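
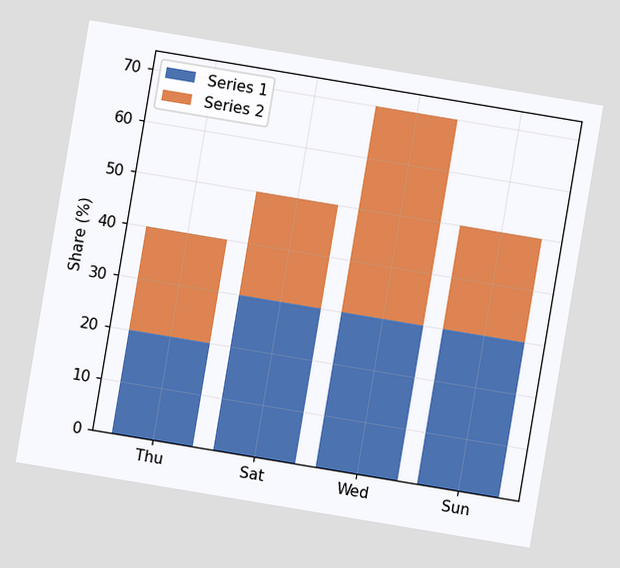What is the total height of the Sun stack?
The chart is tilted about 9° clockwise. The Sun stack's top reaches 50% on the y-axis.

50%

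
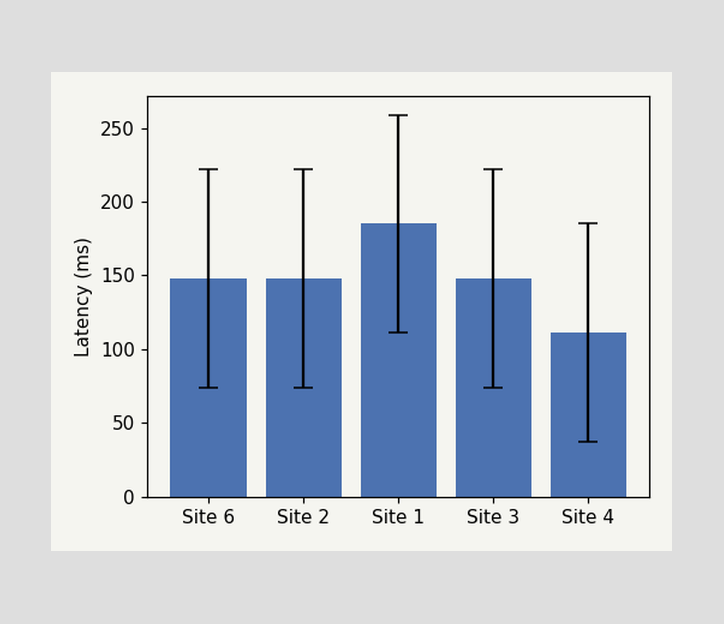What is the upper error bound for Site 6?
222ms

The Site 6 bar's upper whisker reaches 222ms.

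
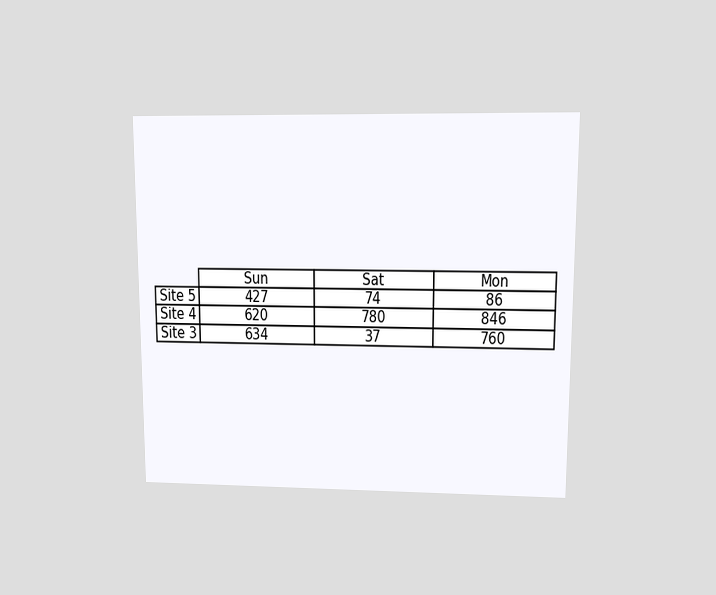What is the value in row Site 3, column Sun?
The chart is viewed at a slight angle. The (Site 3, Sun) cell reads 634.

634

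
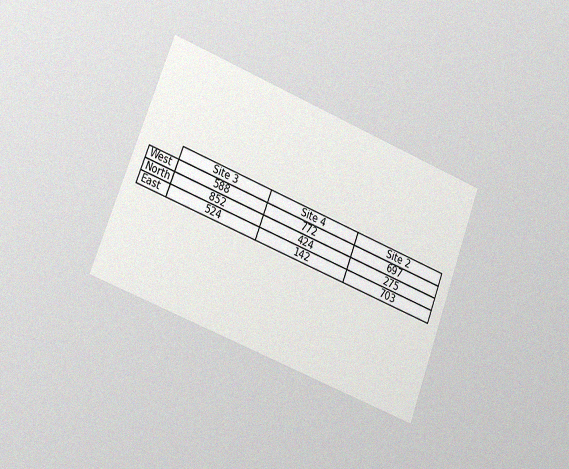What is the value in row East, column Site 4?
The chart is tilted about 21° clockwise and viewed at a slight angle, with some photo noise. The (East, Site 4) cell reads 142.

142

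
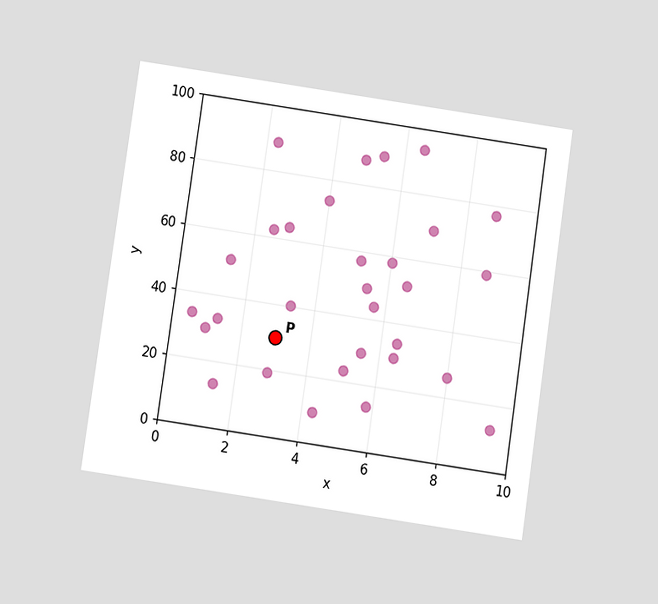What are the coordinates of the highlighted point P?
(3, 30)

The chart is tilted about 8° clockwise and viewed slightly from below. Following the gridlines from P to each axis, P sits at (3, 30).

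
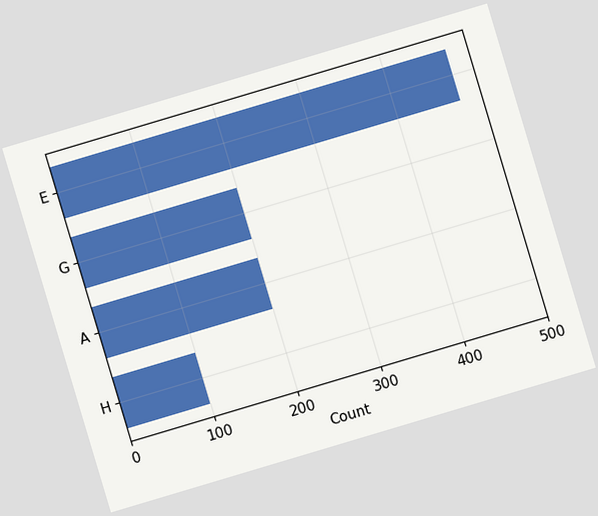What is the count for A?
200

The chart is tilted about 17° counter-clockwise. Reading along the chart's x-axis, the A bar reaches 200.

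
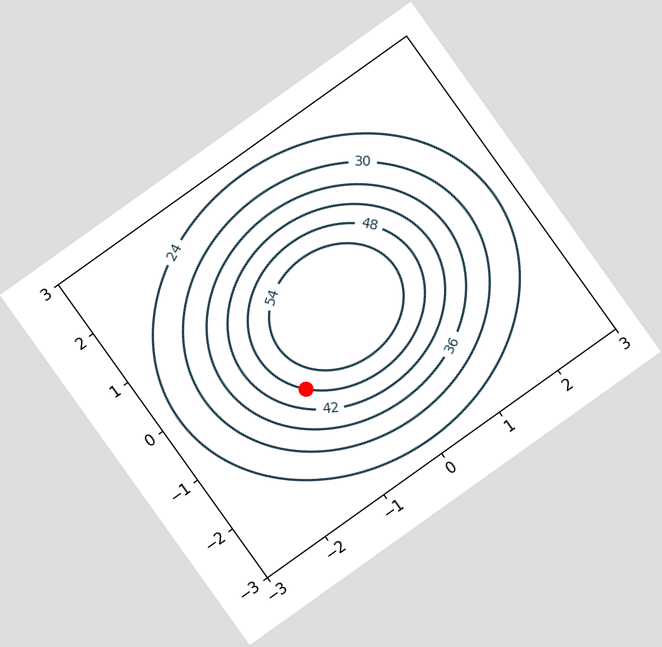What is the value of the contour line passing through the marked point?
The chart is tilted about 36° counter-clockwise. The marked point sits on the contour labelled 48.

48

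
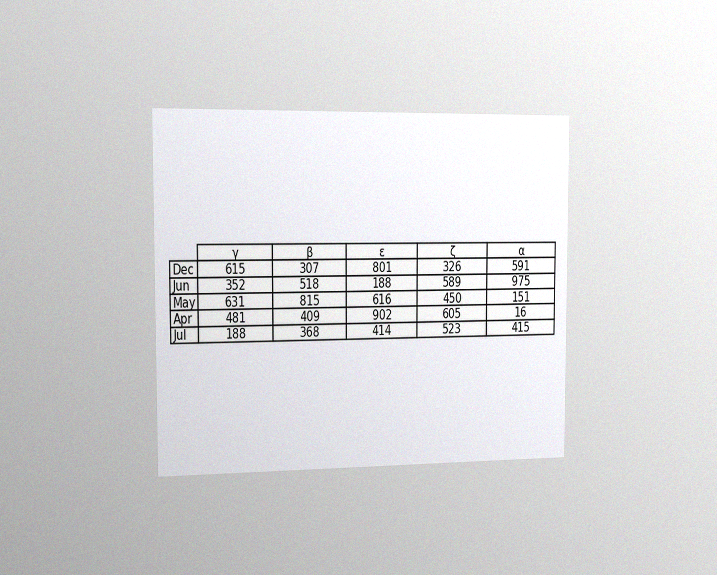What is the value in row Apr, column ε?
The chart is viewed slightly from the left, with some photo noise. The (Apr, ε) cell reads 902.

902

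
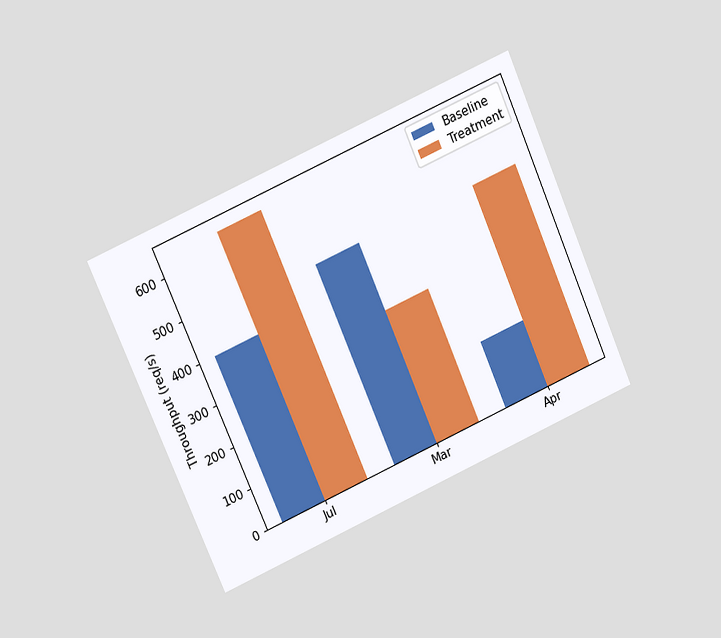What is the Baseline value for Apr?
160req/s

The chart is tilted about 24° counter-clockwise and viewed at a slight angle. The Baseline bar at Apr reaches 160req/s on the y-axis.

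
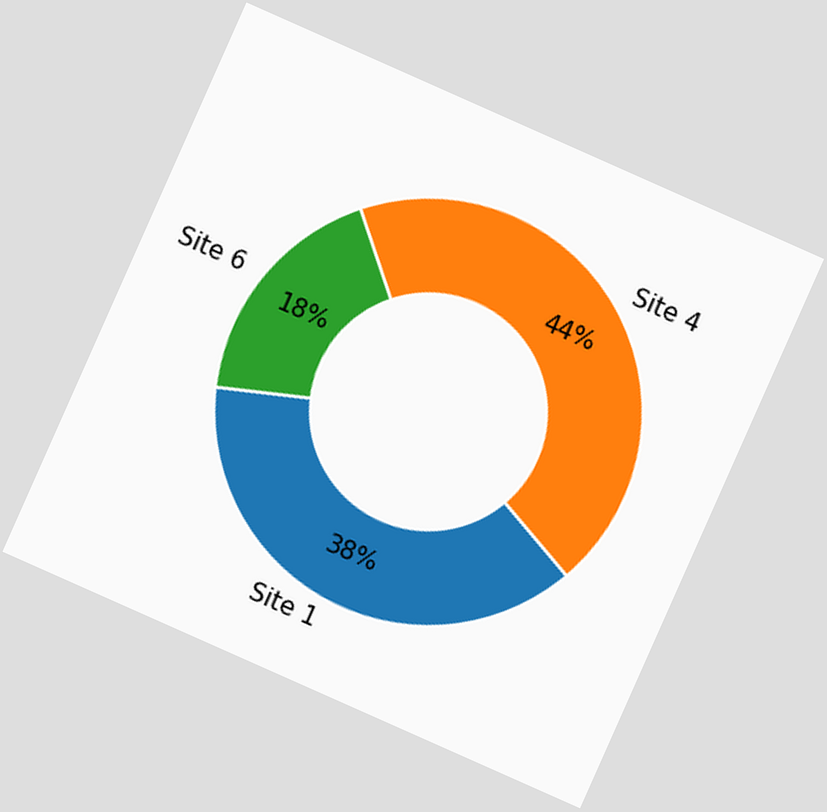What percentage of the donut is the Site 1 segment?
The chart is tilted about 24° clockwise. The Site 1 segment takes up 38% of the ring.

38%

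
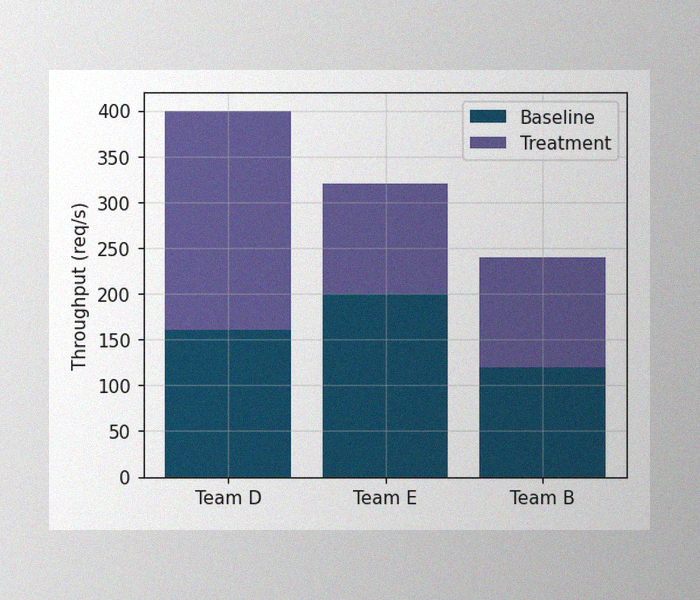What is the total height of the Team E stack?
The image has some photo noise and uneven lighting. The Team E stack's top reaches 320req/s on the y-axis.

320req/s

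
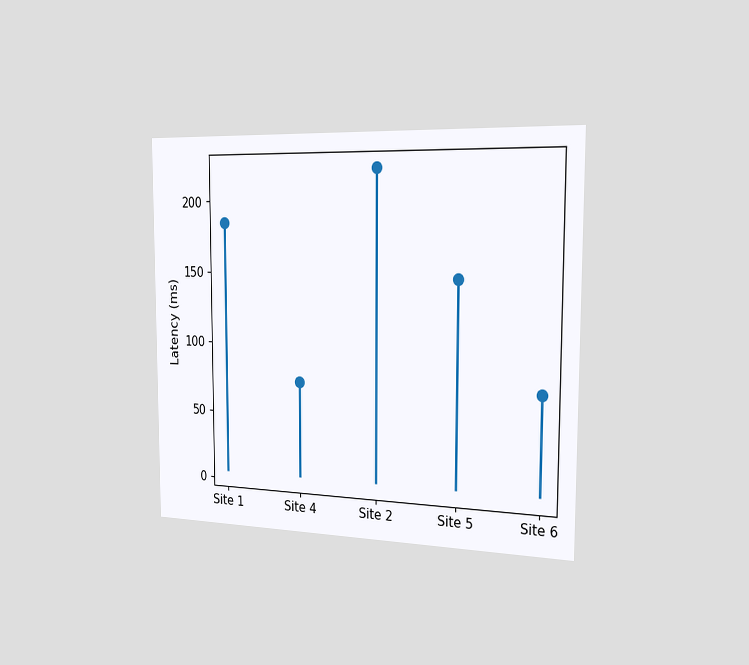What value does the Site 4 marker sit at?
74ms

The chart is viewed slightly from the right. The Site 4 marker sits at 74ms.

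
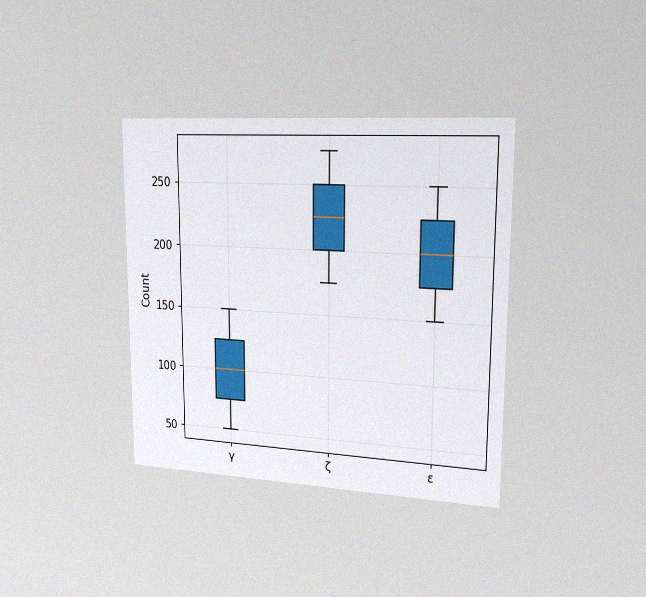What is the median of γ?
The chart is viewed slightly from the right, with some photo noise. The median line in the γ box sits at 100.

100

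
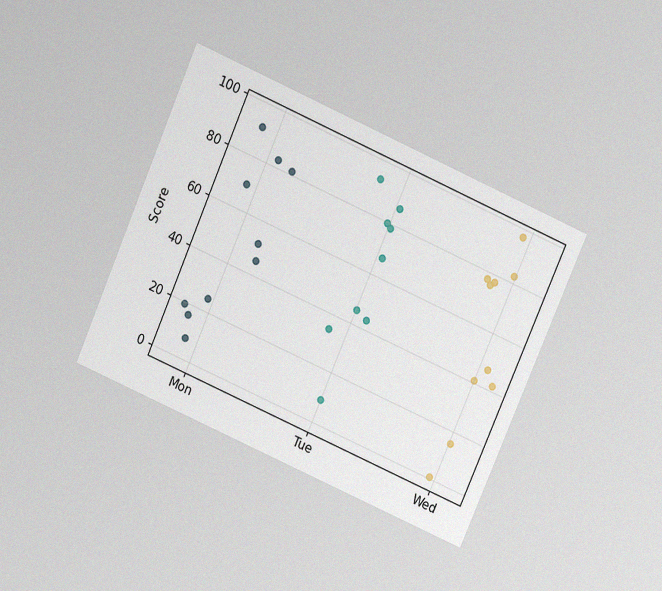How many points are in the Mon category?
The chart is tilted about 24° clockwise and viewed slightly from above, with some photo noise. Counting the markers in the Mon column gives 10.

10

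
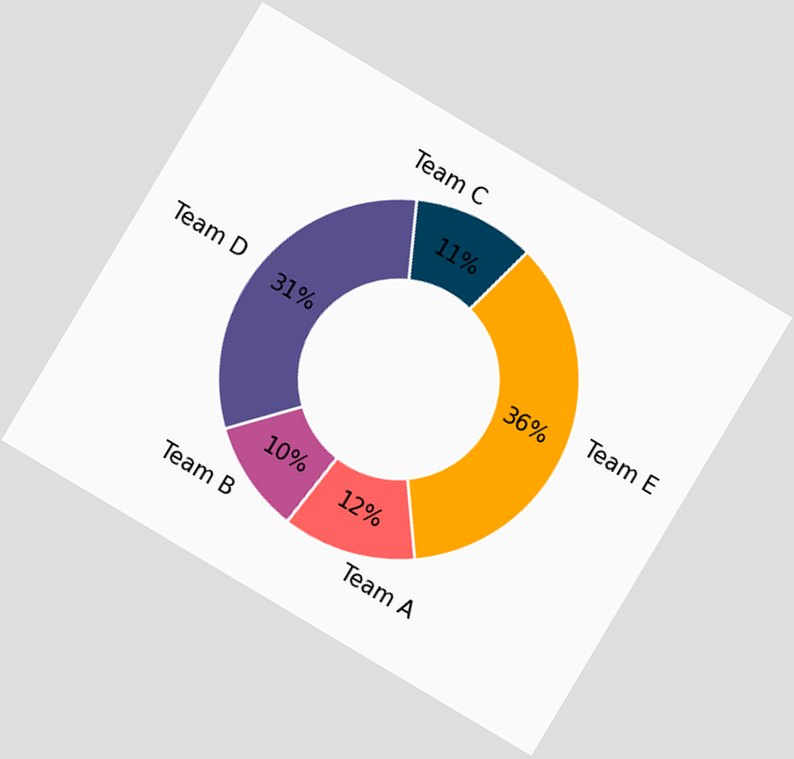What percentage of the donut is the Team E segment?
The chart is tilted about 31° clockwise. The Team E segment takes up 36% of the ring.

36%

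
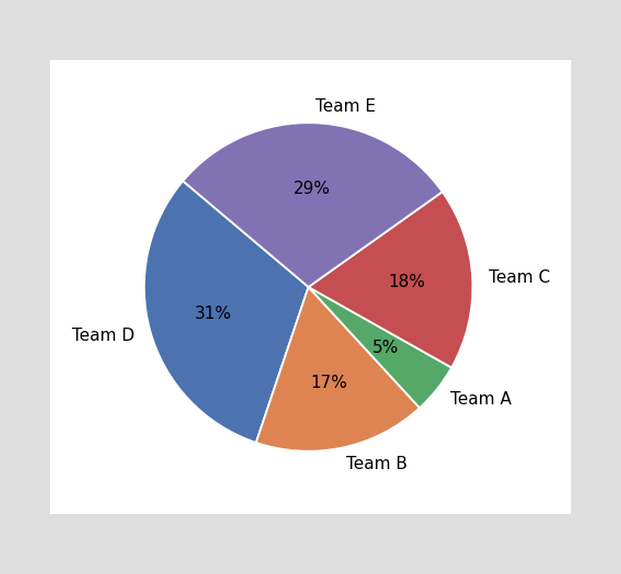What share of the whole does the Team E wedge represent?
29%

The Team E slice takes up 29% of the pie.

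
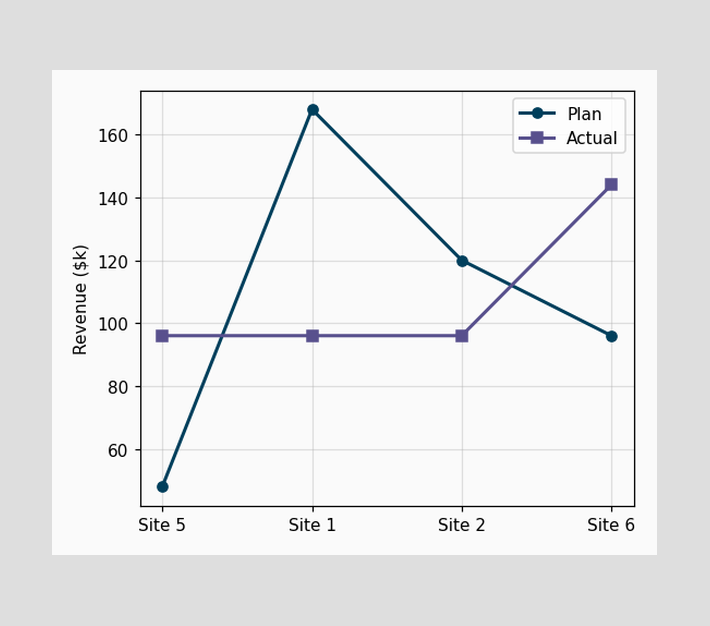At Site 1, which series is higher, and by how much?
Plan, by $72k

At Site 1, Plan sits above the other line by $72k.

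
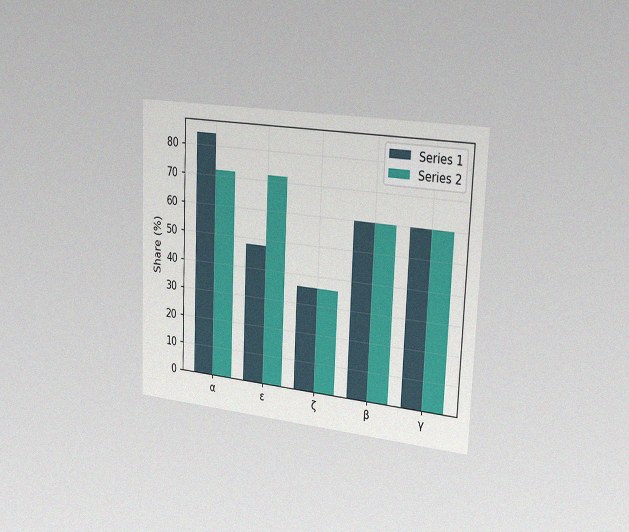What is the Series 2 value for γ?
The chart is tilted about 2° clockwise and viewed slightly from the right, with some photo noise. The Series 2 bar at γ reaches 60% on the y-axis.

60%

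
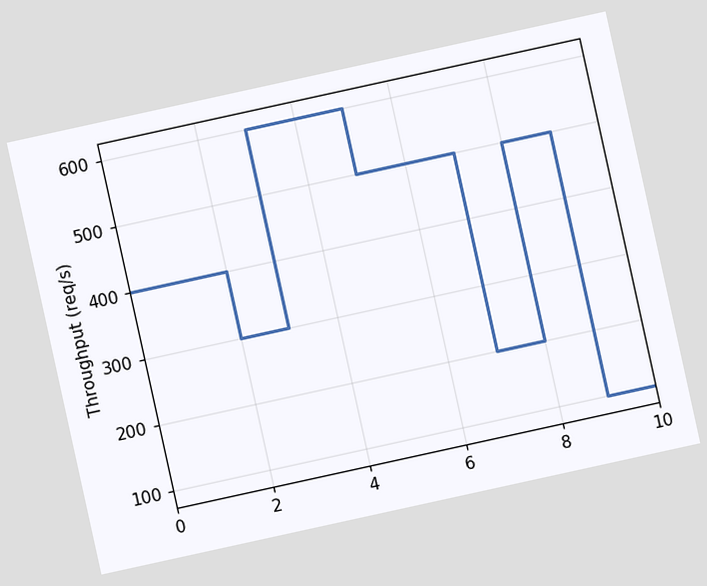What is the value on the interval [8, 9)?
500req/s

The chart is tilted about 12° counter-clockwise. On [8, 9) the step sits at 500req/s.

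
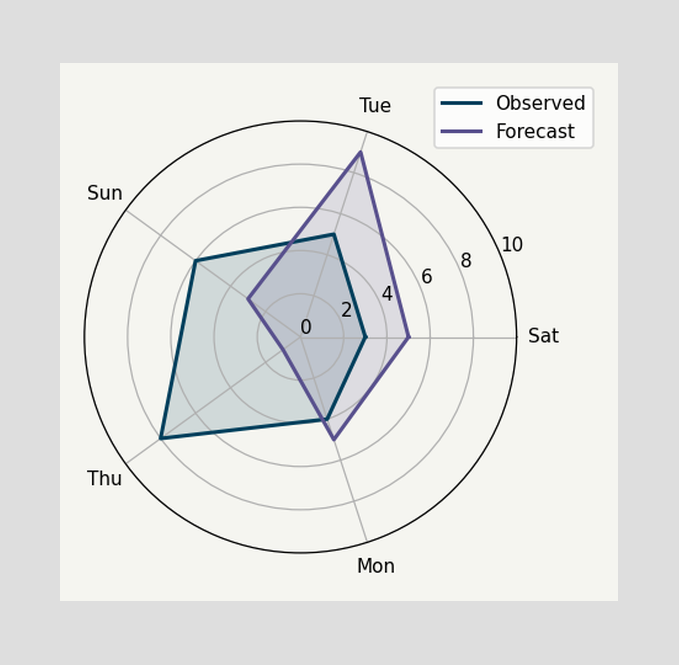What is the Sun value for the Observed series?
On the Sun axis, Observed reaches 6.

6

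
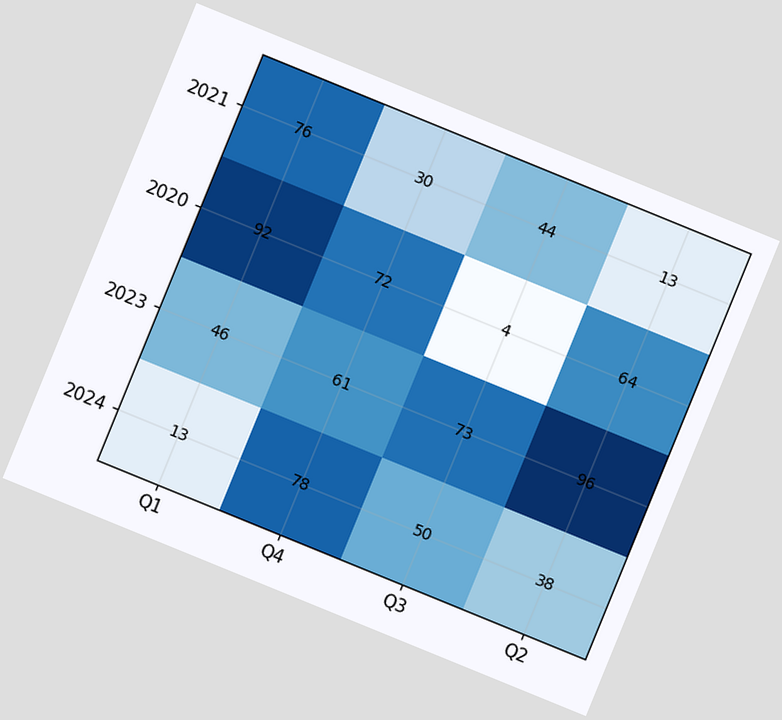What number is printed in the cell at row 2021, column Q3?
The chart is tilted about 22° clockwise. The (2021, Q3) cell reads 44.

44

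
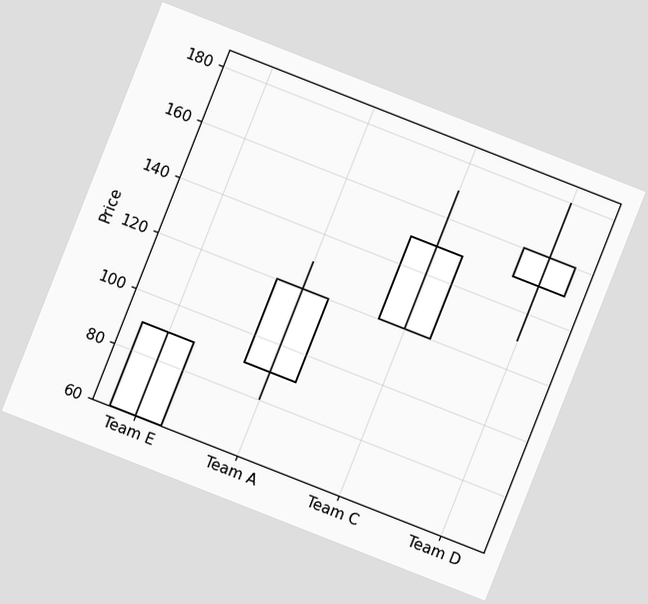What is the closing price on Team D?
The chart is tilted about 21° clockwise. The Team D candle closes at 160.

160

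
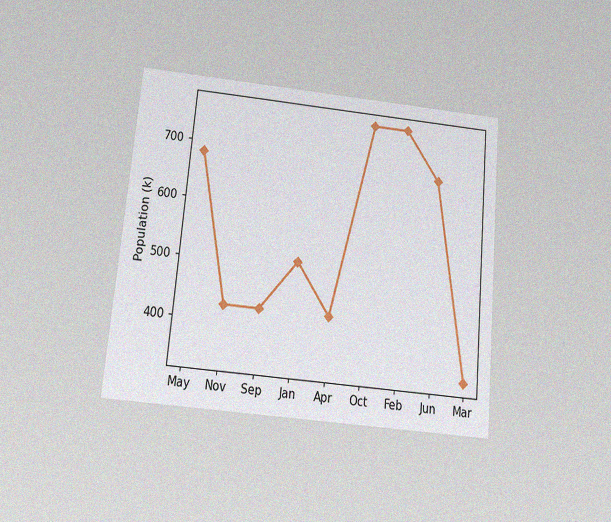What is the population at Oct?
765k

The chart is tilted about 5° clockwise and viewed slightly from below, with some photo noise. At Oct, the line is at 765k.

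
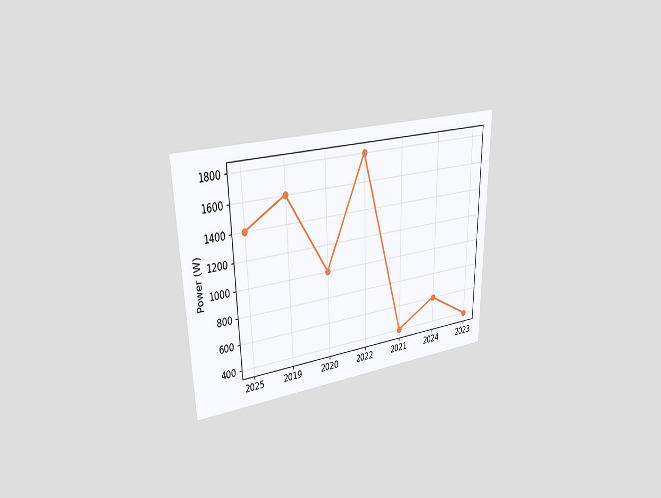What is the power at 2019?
1600W

The chart is viewed at a slight angle. At 2019, the line is at 1600W.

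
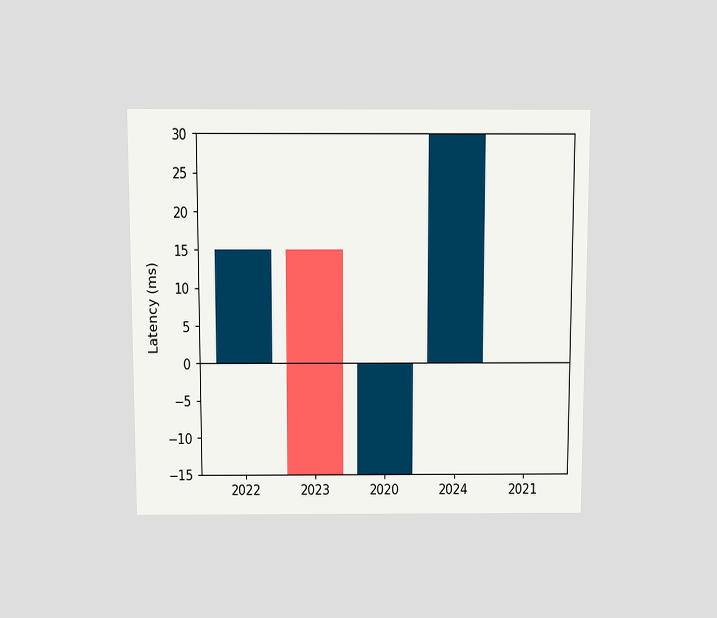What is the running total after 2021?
The chart is viewed slightly from above. After 2021 the running total reaches 30ms.

30ms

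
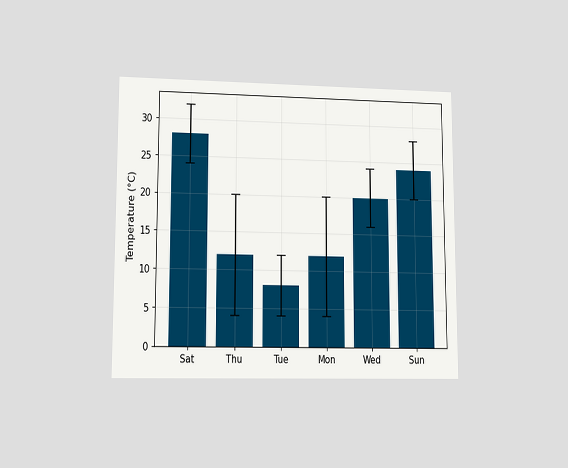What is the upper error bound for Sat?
The chart is viewed at a slight angle. The Sat bar's upper whisker reaches 32°C.

32°C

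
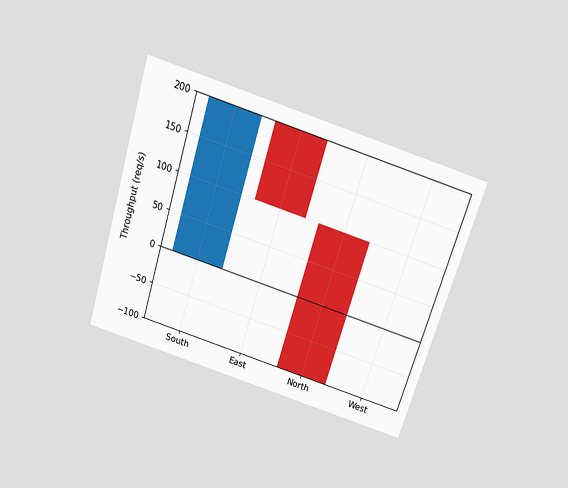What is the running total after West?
The chart is tilted about 17° clockwise and viewed slightly from above. After West the running total reaches -100req/s.

-100req/s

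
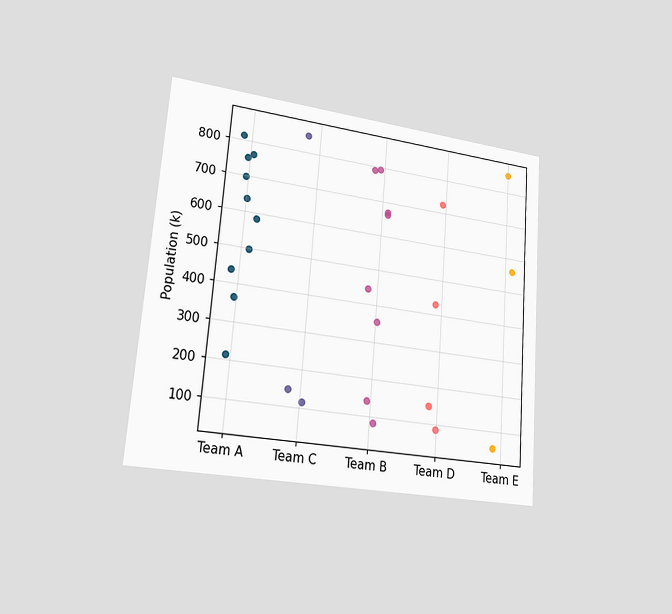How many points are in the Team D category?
The chart is tilted about 4° clockwise and viewed slightly from the left. Counting the markers in the Team D column gives 4.

4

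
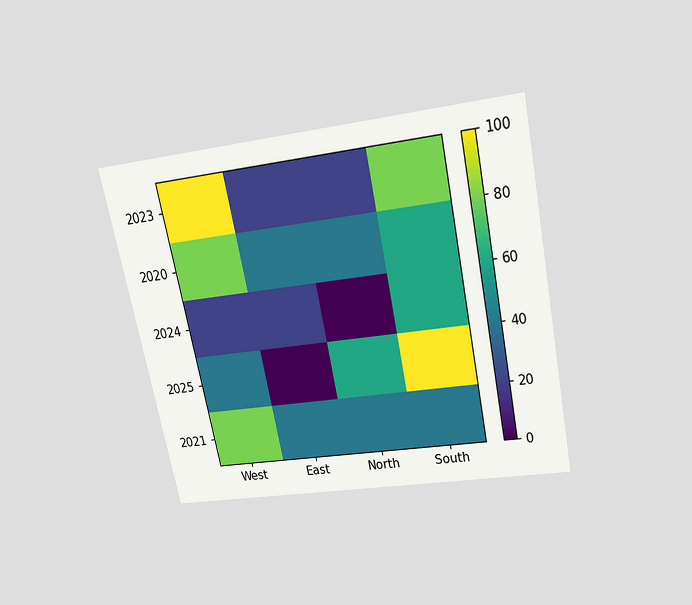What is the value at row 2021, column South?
40

The chart is tilted about 12° counter-clockwise and viewed slightly from above. Matching cell (2021, South) against the colorbar gives 40.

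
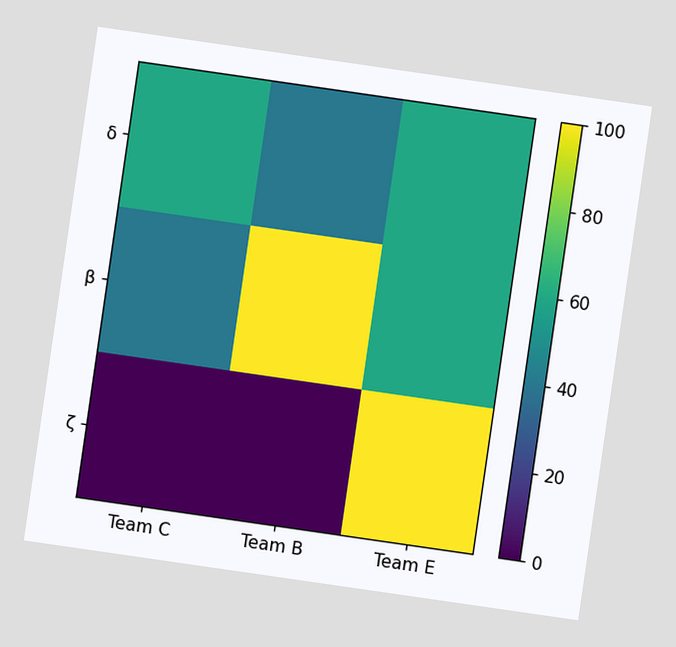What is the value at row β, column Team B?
The chart is tilted about 8° clockwise. Matching cell (β, Team B) against the colorbar gives 100.

100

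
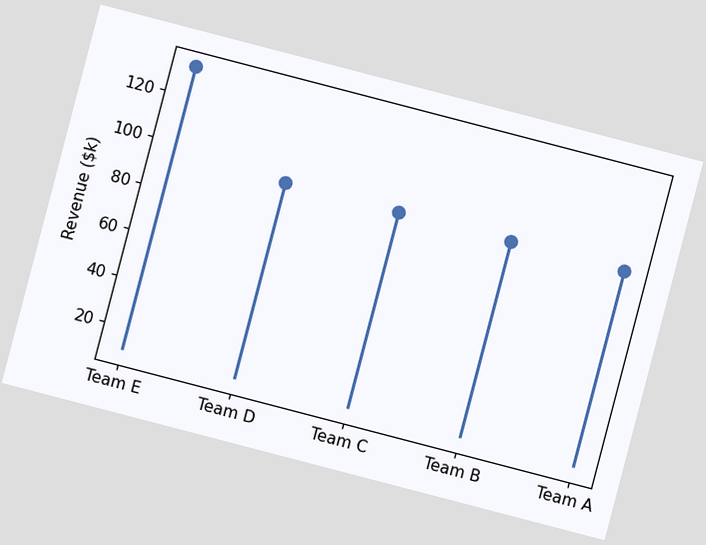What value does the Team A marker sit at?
The chart is tilted about 15° clockwise. The Team A marker sits at $95k.

$95k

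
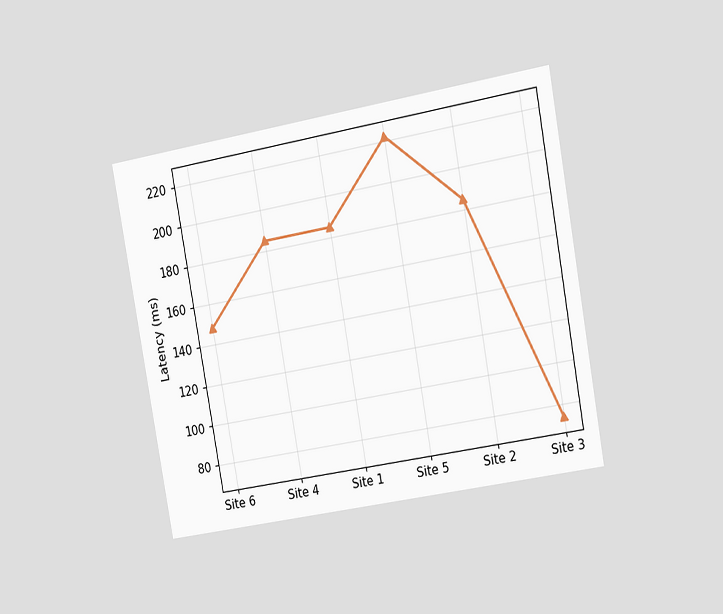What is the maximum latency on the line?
222ms

The chart is tilted about 10° counter-clockwise and viewed slightly from the right. The highest point is at Site 5, and reading across to the y-axis gives 222ms.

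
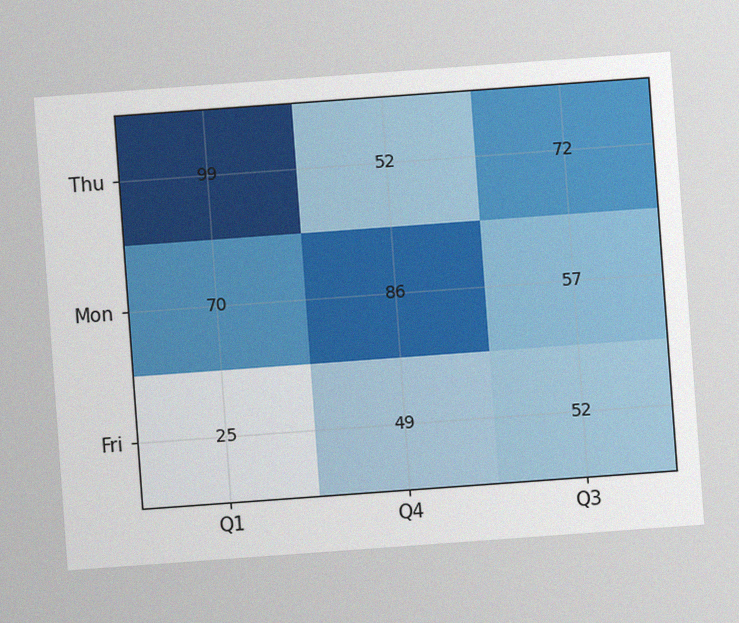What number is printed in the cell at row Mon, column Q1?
70

The chart is tilted about 4° counter-clockwise, with some photo noise. The (Mon, Q1) cell reads 70.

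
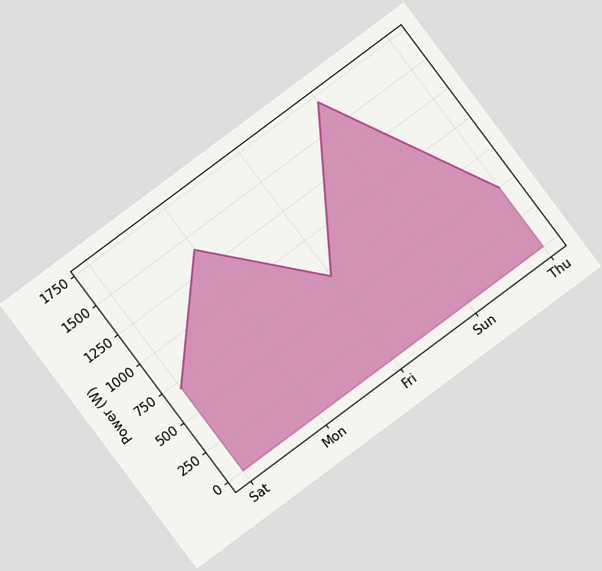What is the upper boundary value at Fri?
700W

The chart is tilted about 37° counter-clockwise. At Fri the upper boundary is at 700W.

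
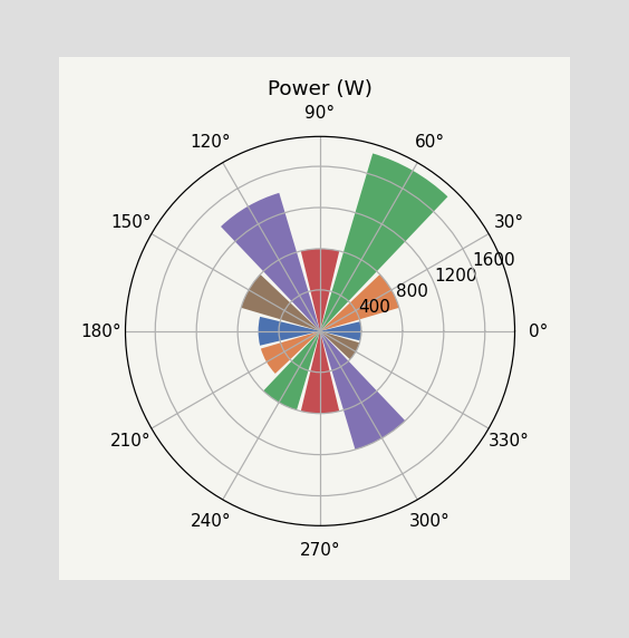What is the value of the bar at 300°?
1200W

The bar at 300° reaches 1200W on the radial axis.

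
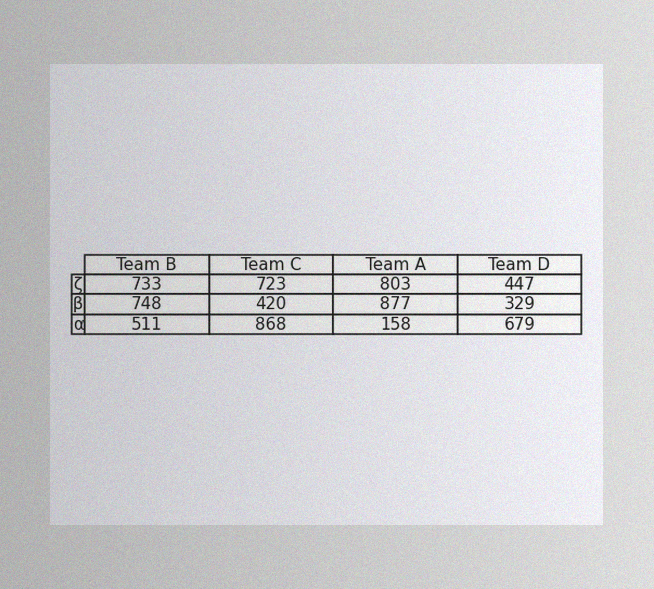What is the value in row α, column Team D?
679

The image has some photo noise and uneven lighting. The (α, Team D) cell reads 679.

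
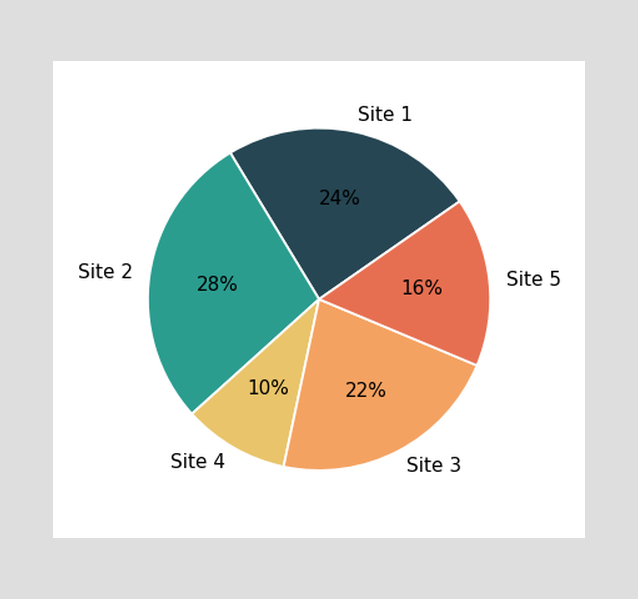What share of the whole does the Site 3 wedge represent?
22%

The Site 3 slice takes up 22% of the pie.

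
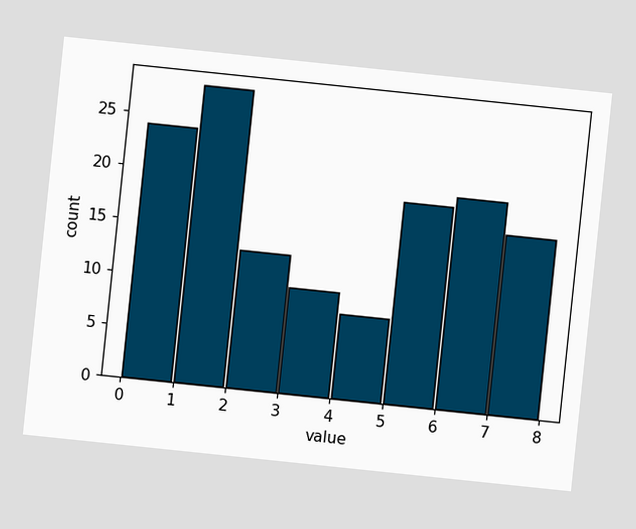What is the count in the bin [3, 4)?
10

The chart is tilted about 6° clockwise. The [3, 4) bin has height 10.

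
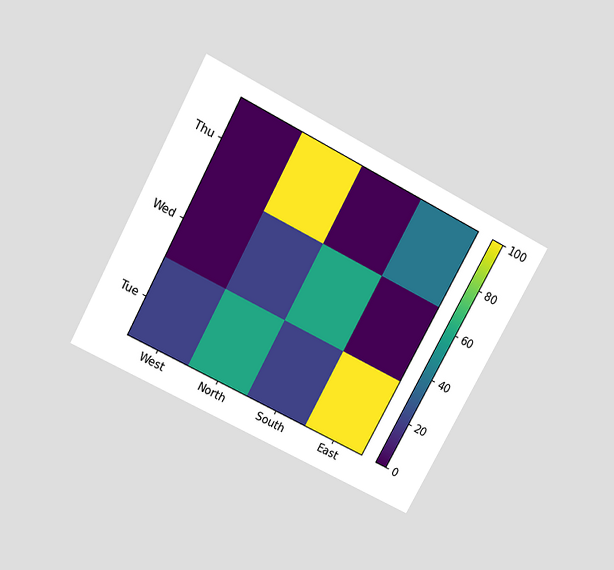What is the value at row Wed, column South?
The chart is tilted about 28° clockwise and viewed slightly from above. Matching cell (Wed, South) against the colorbar gives 60.

60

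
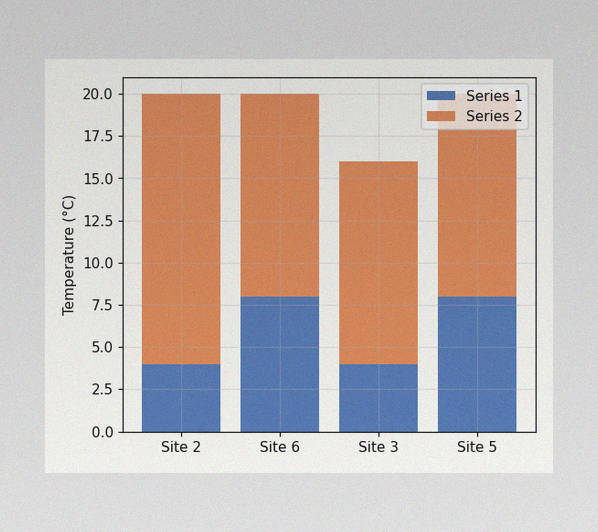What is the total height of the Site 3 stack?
The image has some photo noise and uneven lighting. The Site 3 stack's top reaches 16°C on the y-axis.

16°C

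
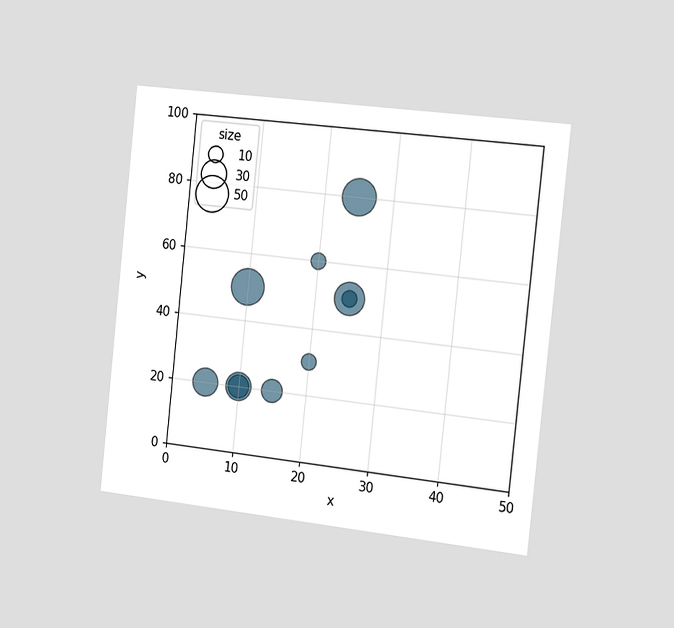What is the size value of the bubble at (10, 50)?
The chart is tilted about 6° clockwise and viewed slightly from the right. Matching the bubble at (10, 50) against the size legend gives 50.

50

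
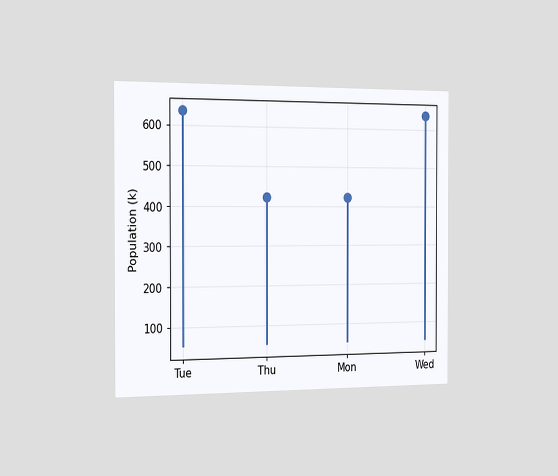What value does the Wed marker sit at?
The chart is viewed slightly from the left. The Wed marker sits at 636k.

636k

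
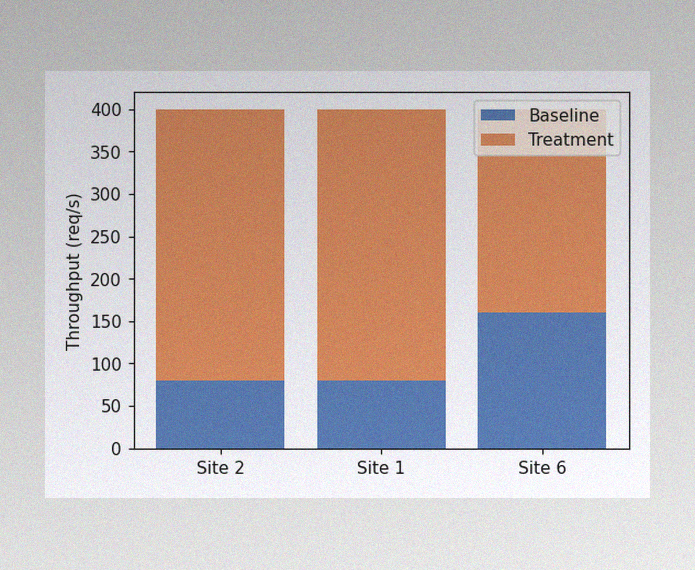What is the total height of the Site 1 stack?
400req/s

The image has some photo noise and uneven lighting. The Site 1 stack's top reaches 400req/s on the y-axis.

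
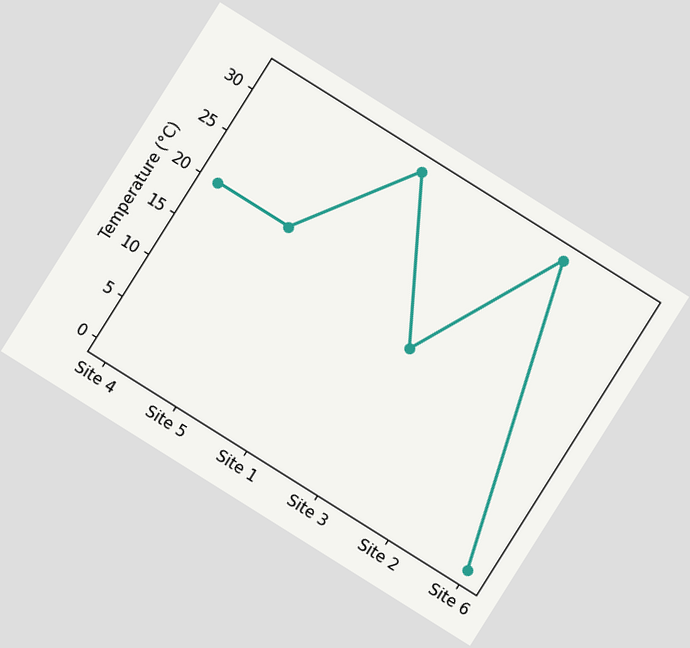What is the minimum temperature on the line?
The chart is tilted about 32° clockwise. The lowest point is at Site 6, and reading across to the y-axis gives 0°C.

0°C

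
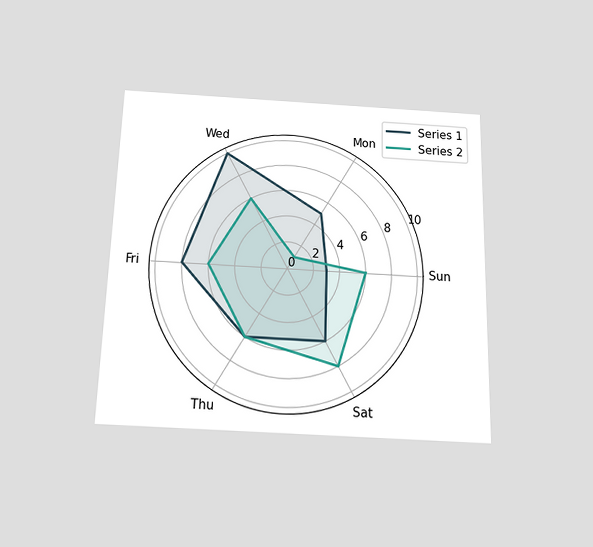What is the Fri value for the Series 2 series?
The chart is viewed slightly from below. On the Fri axis, Series 2 reaches 6.

6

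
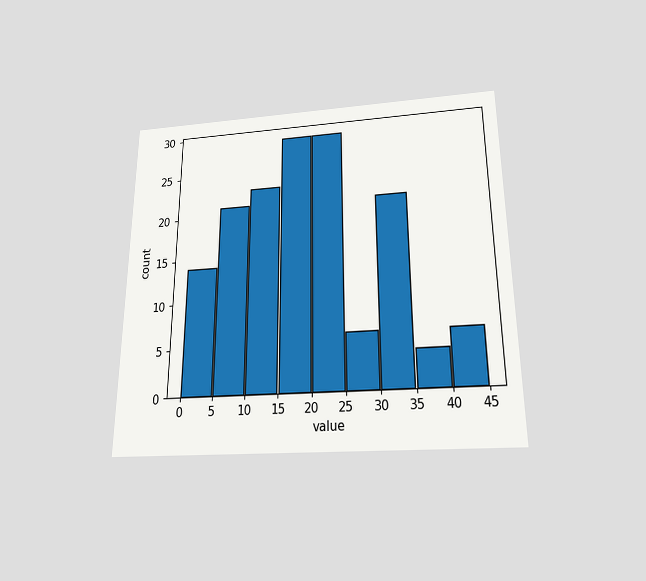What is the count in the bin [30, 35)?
The chart is viewed slightly from below. The [30, 35) bin has height 21.

21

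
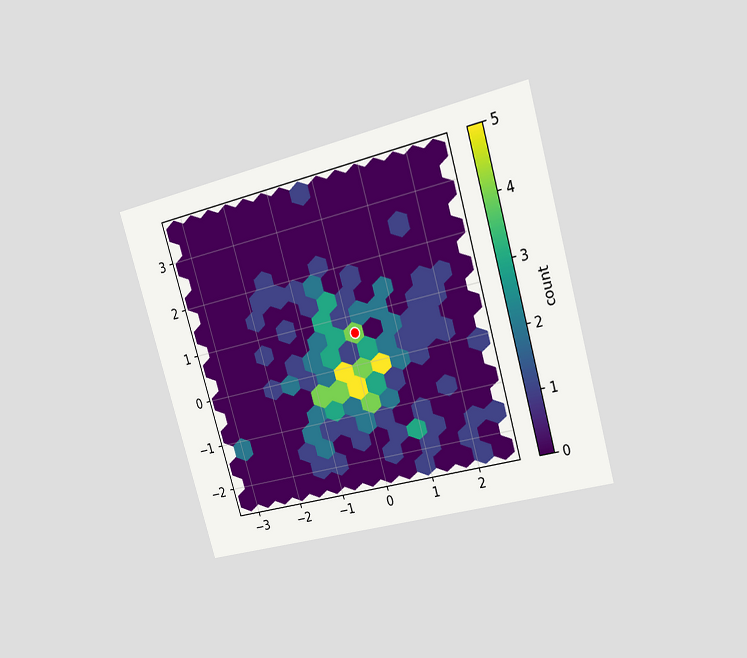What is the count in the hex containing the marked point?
The chart is tilted about 16° counter-clockwise and viewed slightly from the right. The marked hex reads 4 on the colorbar.

4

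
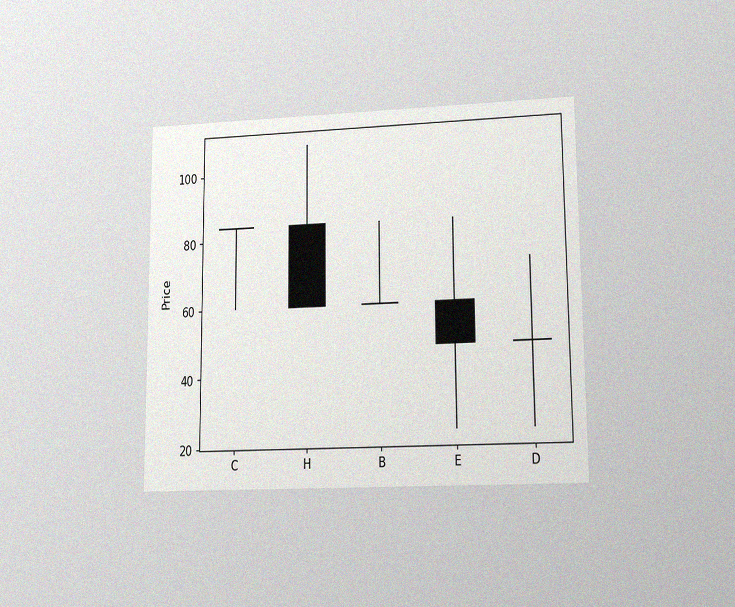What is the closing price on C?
84

The chart is viewed at a slight angle, with some photo noise. The C candle closes at 84.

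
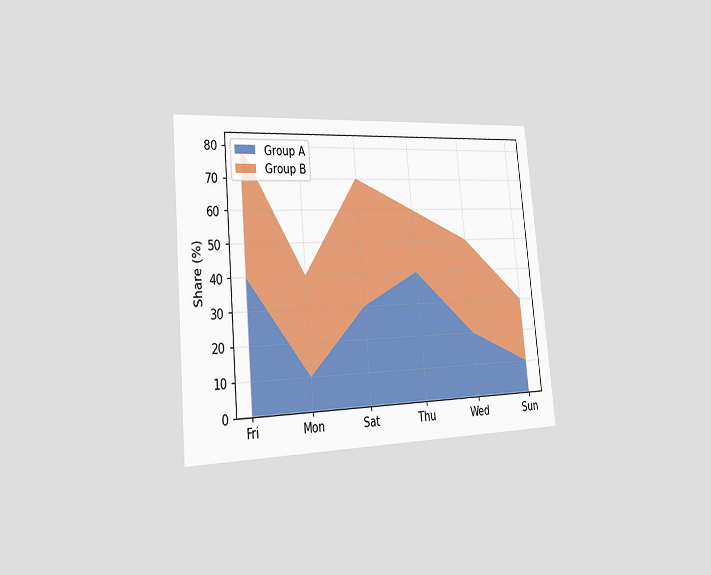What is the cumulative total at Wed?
The chart is tilted about 5° counter-clockwise and viewed slightly from the left. The stacked total at Wed reaches 50%.

50%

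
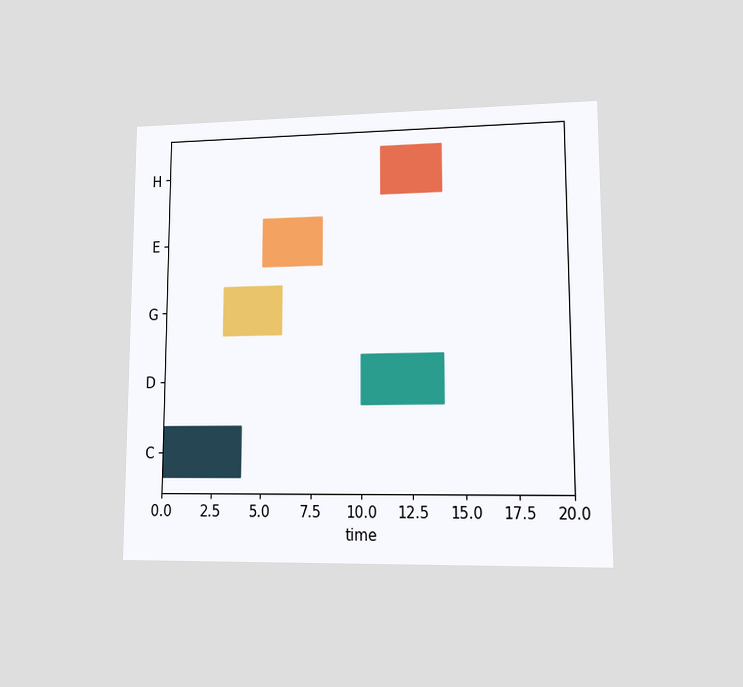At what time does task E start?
The chart is viewed at a slight angle. The E bar begins at t=5.

5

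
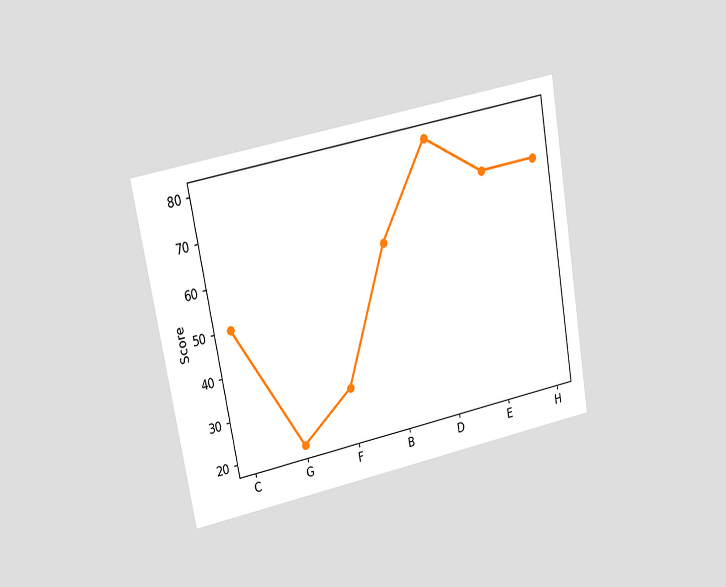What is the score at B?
60

The chart is tilted about 10° counter-clockwise and viewed at a slight angle. At B, the line is at 60.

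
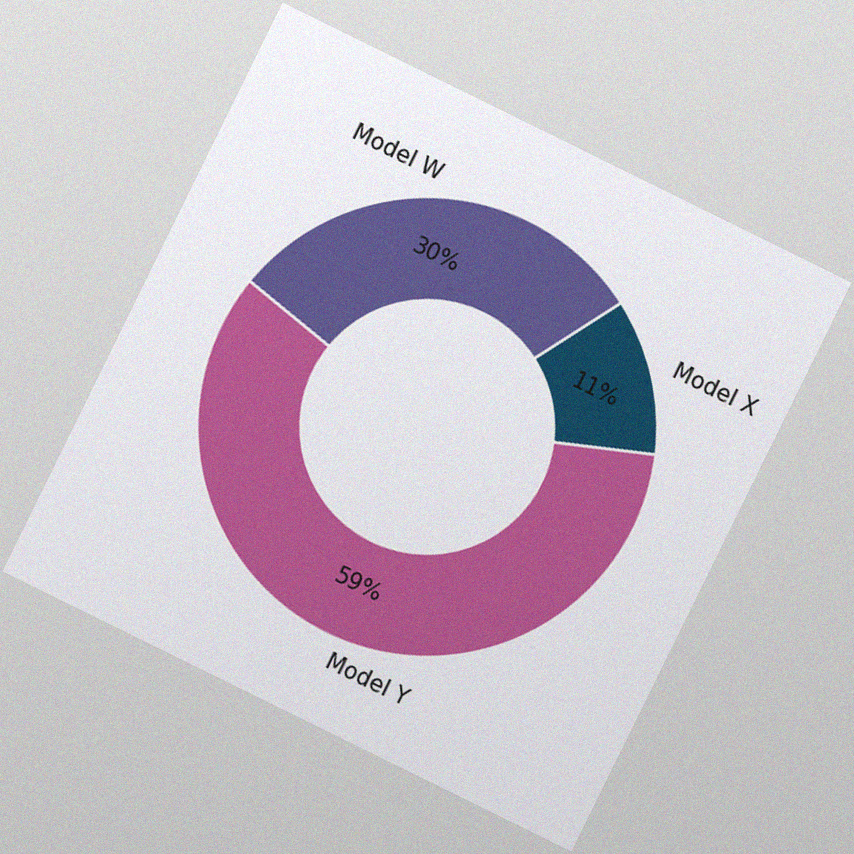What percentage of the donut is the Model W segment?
The chart is tilted about 26° clockwise, with some photo noise. The Model W segment takes up 30% of the ring.

30%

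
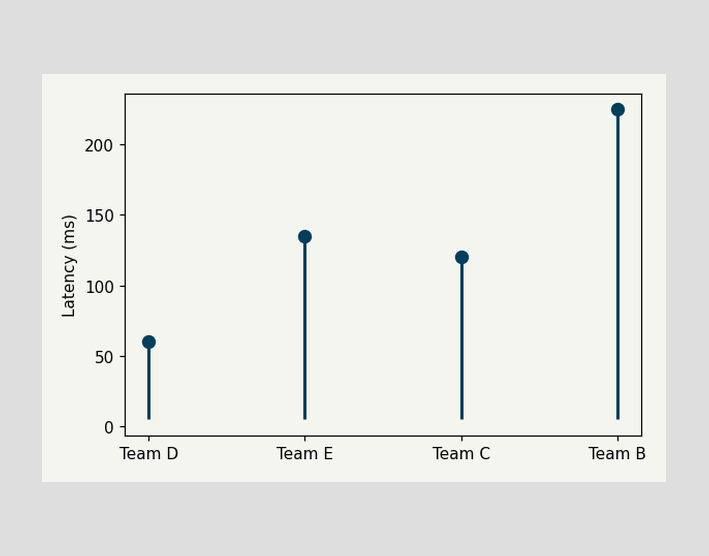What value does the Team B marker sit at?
The Team B marker sits at 225ms.

225ms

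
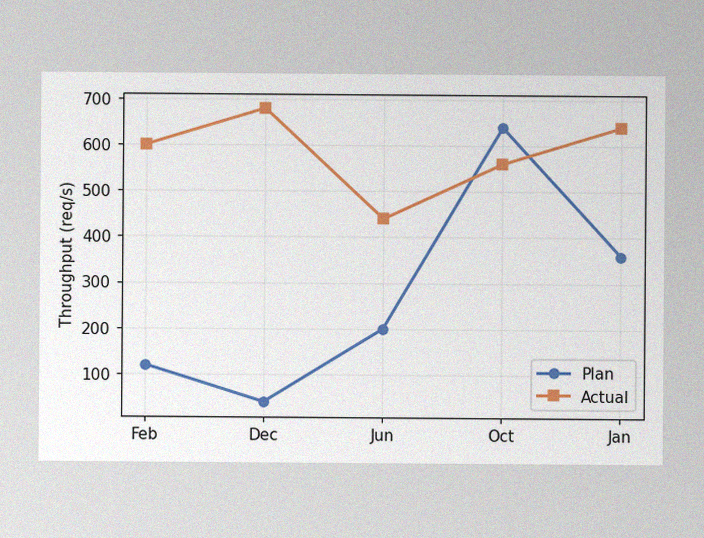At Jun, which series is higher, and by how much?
The image has some photo noise and uneven lighting. At Jun, Actual sits above the other line by 240req/s.

Actual, by 240req/s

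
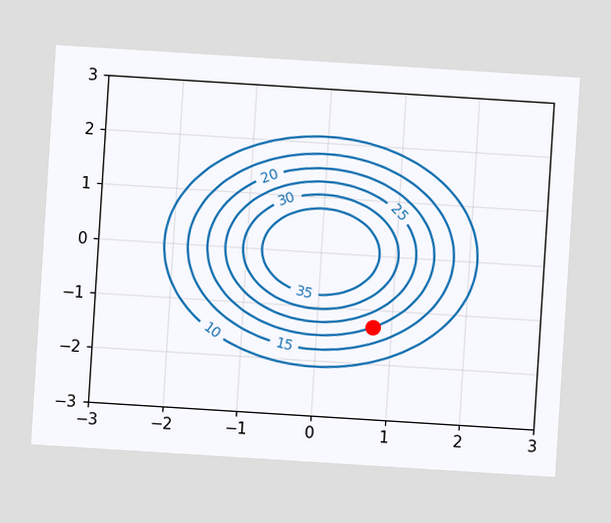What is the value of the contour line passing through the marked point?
The chart is tilted about 4° clockwise. The marked point sits on the contour labelled 20.

20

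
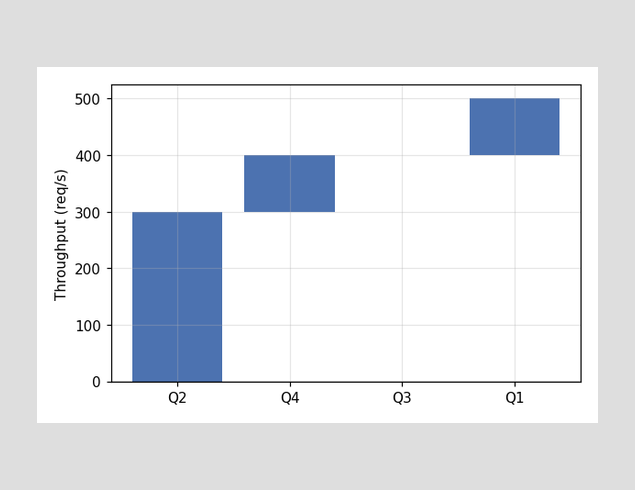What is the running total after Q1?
500req/s

After Q1 the running total reaches 500req/s.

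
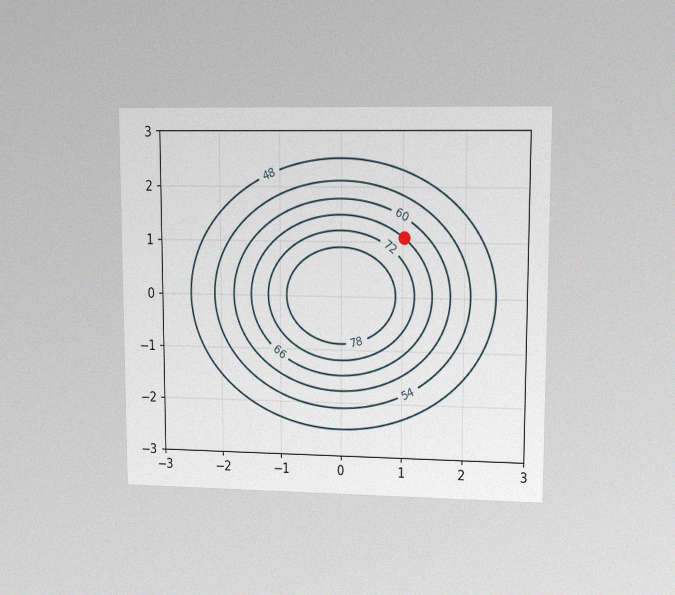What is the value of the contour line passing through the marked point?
The chart is viewed at a slight angle, with some photo noise. The marked point sits on the contour labelled 66.

66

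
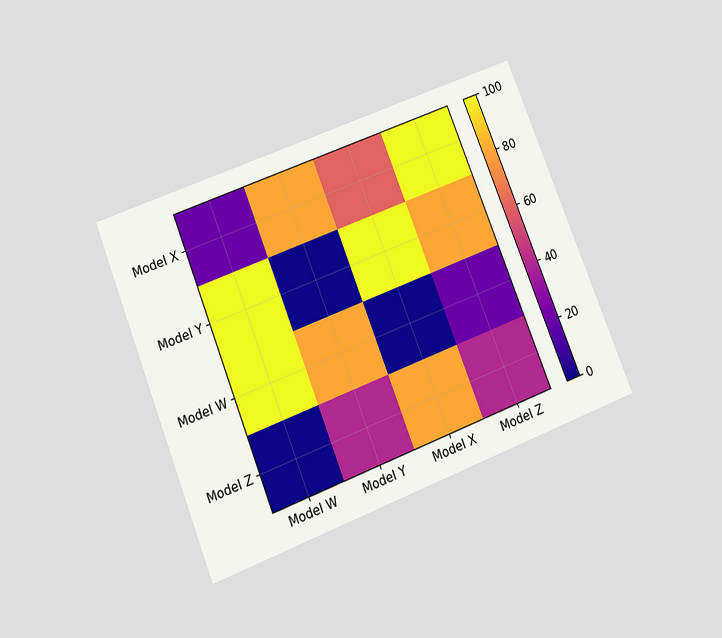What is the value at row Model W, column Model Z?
20

The chart is tilted about 22° counter-clockwise and viewed slightly from below. Matching cell (Model W, Model Z) against the colorbar gives 20.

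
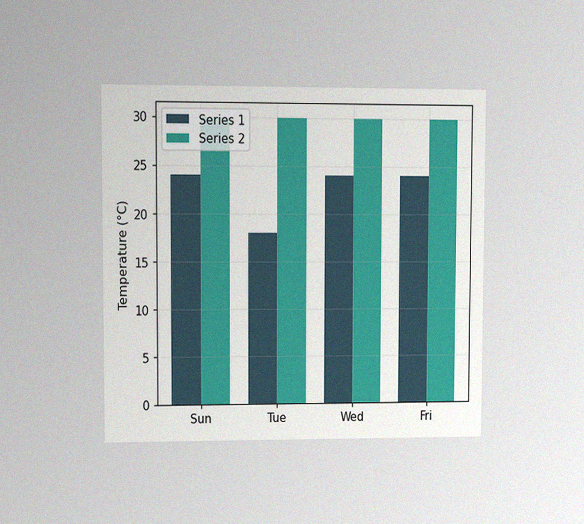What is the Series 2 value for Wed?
The chart is viewed at a slight angle, with some photo noise. The Series 2 bar at Wed reaches 30°C on the y-axis.

30°C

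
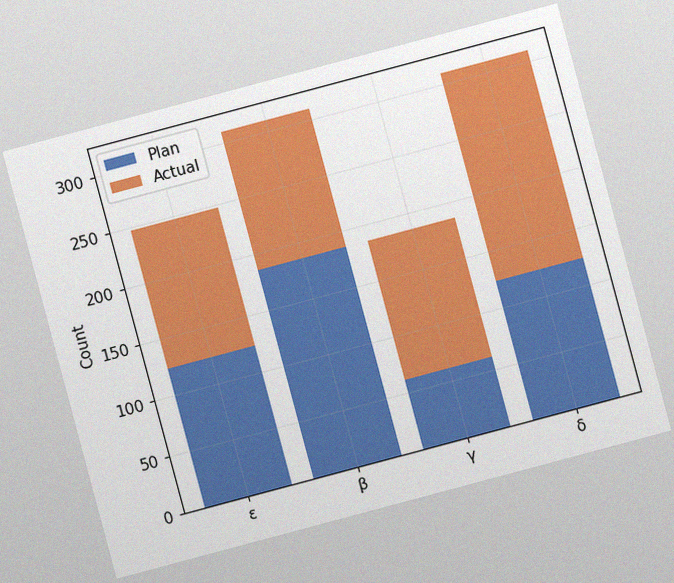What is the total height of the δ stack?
310

The chart is tilted about 15° counter-clockwise, with some photo noise. The δ stack's top reaches 310 on the y-axis.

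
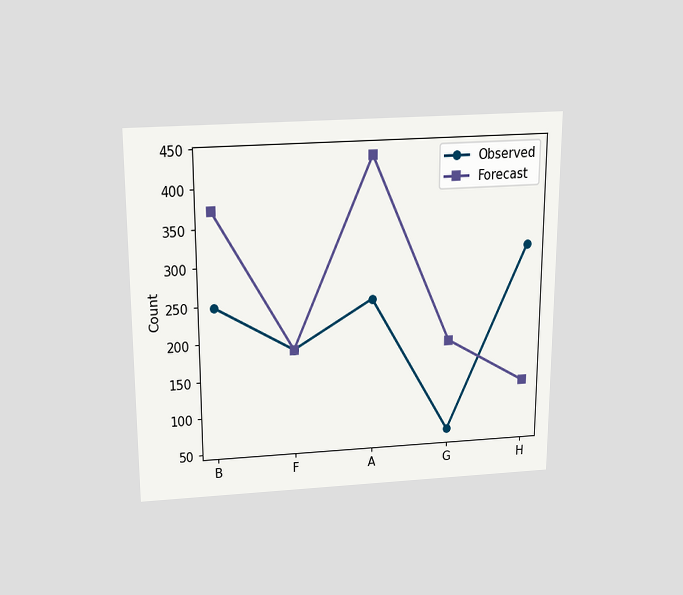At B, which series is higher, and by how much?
Forecast, by 124

The chart is viewed slightly from above. At B, Forecast sits above the other line by 124.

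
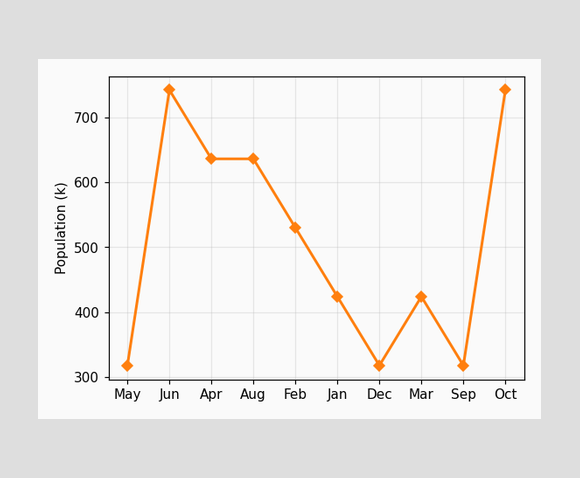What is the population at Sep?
318k

At Sep, the line is at 318k.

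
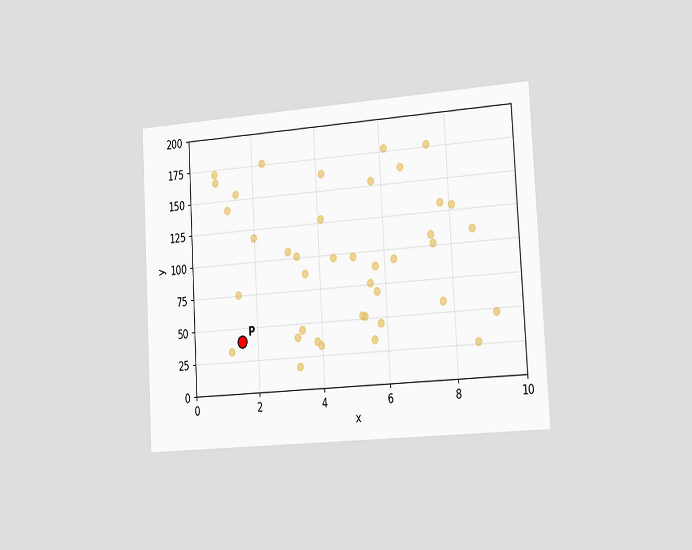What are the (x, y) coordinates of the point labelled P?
(1.5, 40)

The chart is tilted about 3° counter-clockwise and viewed slightly from the right. Following the gridlines from P to each axis, P sits at (1.5, 40).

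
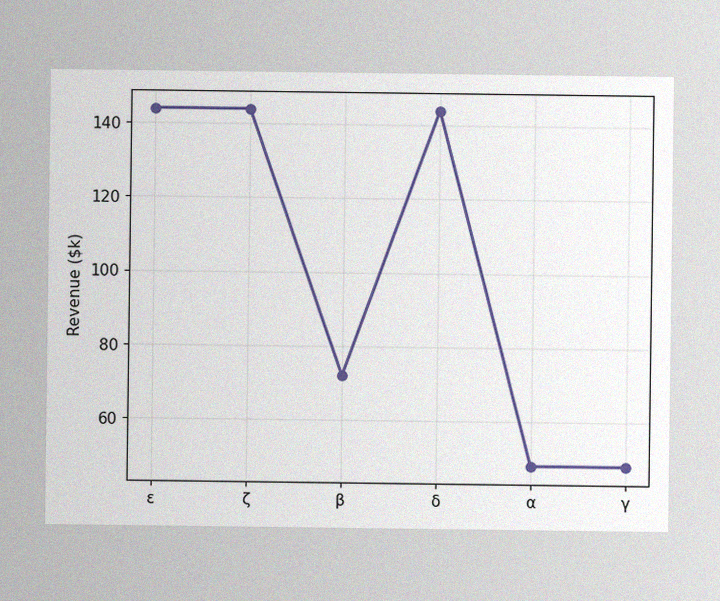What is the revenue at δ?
$144k

The image has some photo noise and uneven lighting. At δ, the line is at $144k.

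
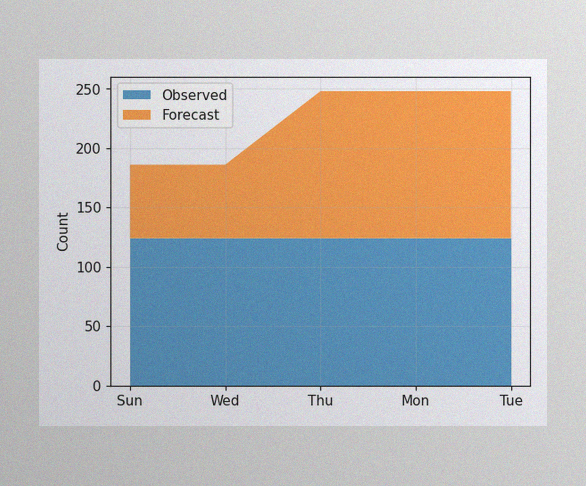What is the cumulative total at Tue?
248

The image has some photo noise and uneven lighting. The stacked total at Tue reaches 248.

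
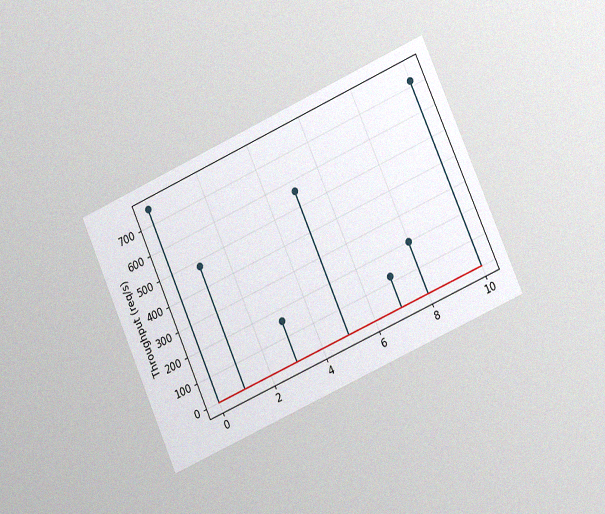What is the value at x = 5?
The chart is tilted about 24° counter-clockwise and viewed slightly from the right, with some photo noise. The stem at x=5 reaches 560req/s.

560req/s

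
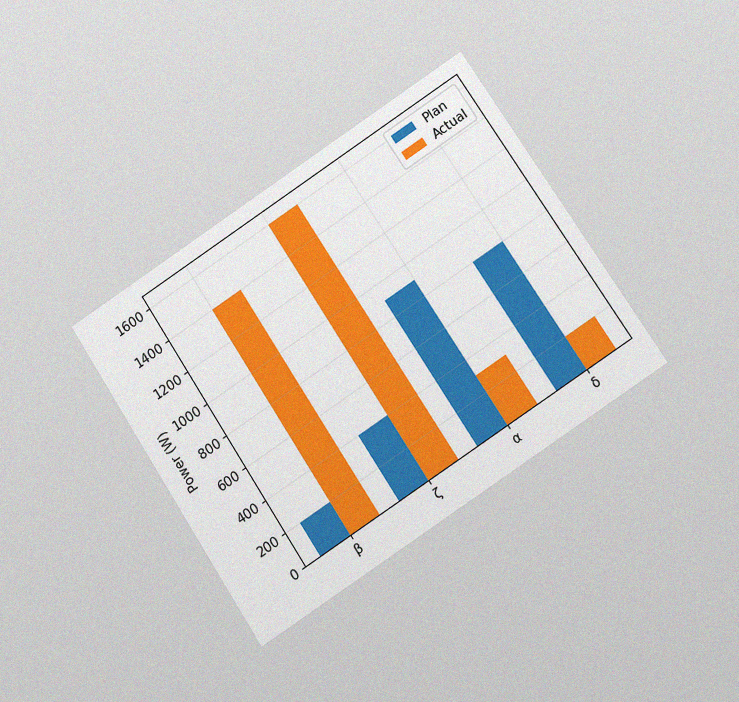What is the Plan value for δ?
The chart is tilted about 33° counter-clockwise and viewed at a slight angle, with some photo noise. The Plan bar at δ reaches 800W on the y-axis.

800W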